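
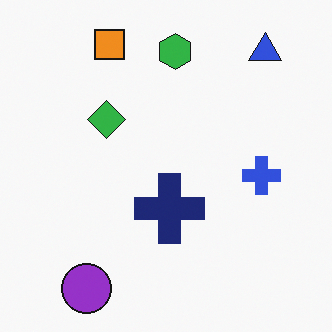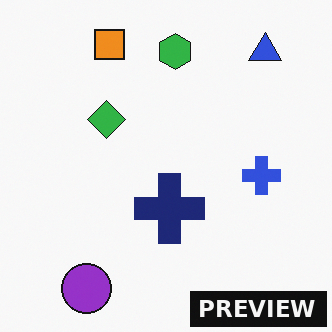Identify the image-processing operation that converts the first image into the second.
The transformation is: watermarked with the text "PREVIEW" in the lower-right corner.

A dark label reading "PREVIEW" appears in the lower-right corner.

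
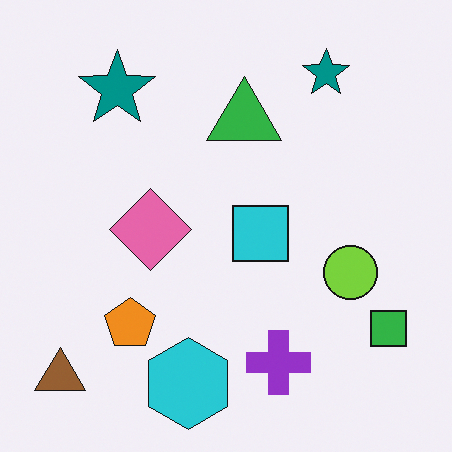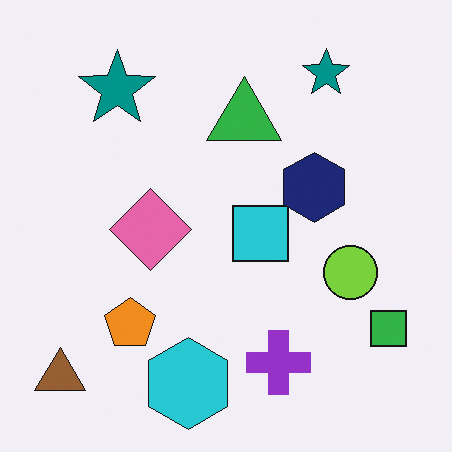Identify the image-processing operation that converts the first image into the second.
It was overlaid with an additional navy hexagon.

A navy hexagon appears in the second image that is absent from the first.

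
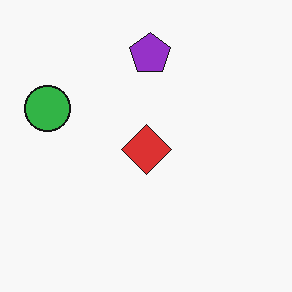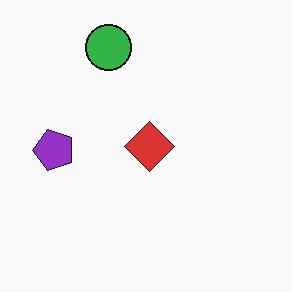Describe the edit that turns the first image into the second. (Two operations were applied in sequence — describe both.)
This is the original image transposed (reflected across the top-left ↔ bottom-right diagonal), then JPEG-compressed with visible artifacts.

Shapes have swapped their row and column positions — what was in the top-right is now in the bottom-left — a diagonal reflection. Blocky 8×8 compression artifacts appear around shape edges and the flat background shows ringing — characteristic JPEG degradation.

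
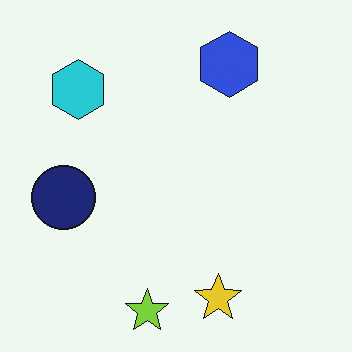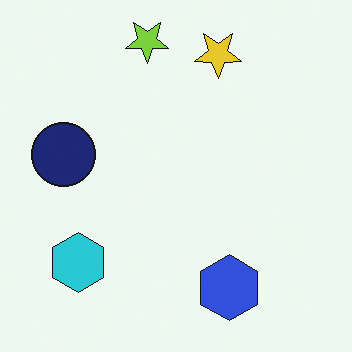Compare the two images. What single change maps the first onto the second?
The image was flipped vertically (top ↔ bottom).

The lime star is in the bottom of the first image and the top of the second — shapes on opposite sides of the horizontal midline have swapped in a mirror flip.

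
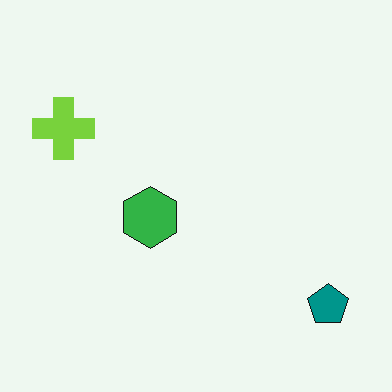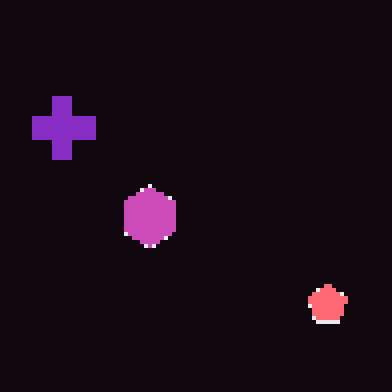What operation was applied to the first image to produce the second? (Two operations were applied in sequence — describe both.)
This is the original image mildly pixelated, then color-inverted (negative).

Shapes are reduced to large square blocks; fine edges and outlines are lost — a downscale-then-upscale (mosaic) effect. The light background has become dark and every shape's color is its complement — a photographic negative.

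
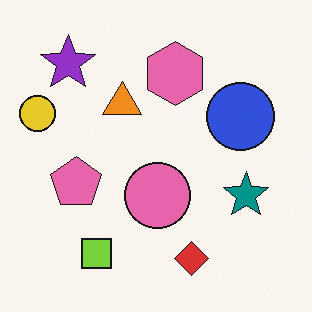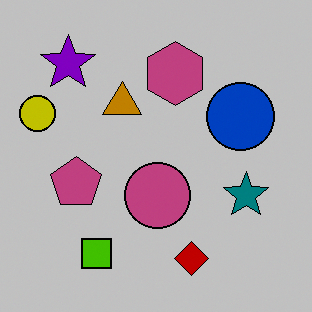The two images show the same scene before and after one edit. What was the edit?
The transformation is: aggressively posterized.

Each flat color has snapped to a coarser quantized level — most visibly, the near-white background has dropped to a flat grey.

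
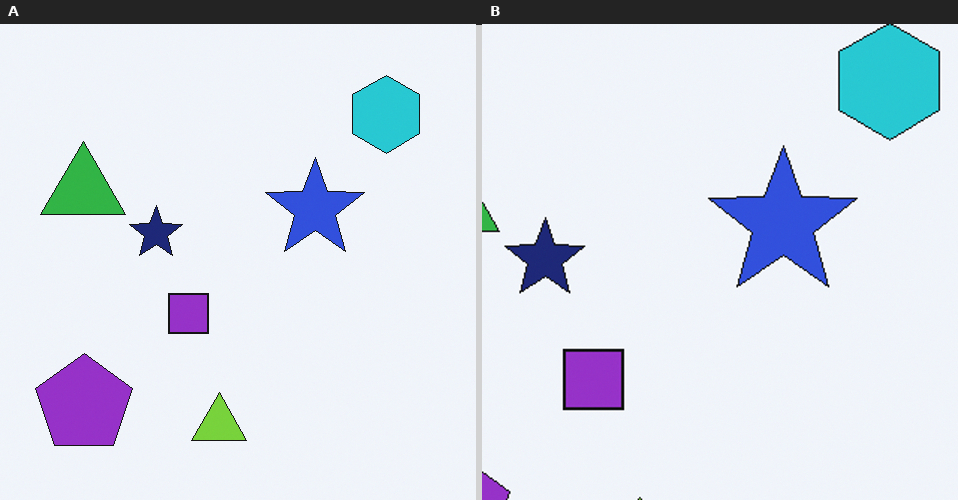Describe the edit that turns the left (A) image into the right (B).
This is the original image cropped slightly and scaled back up.

The visible shapes are larger and the field of view is narrower; shapes near the original edges may be partly or wholly outside the frame — a crop-and-rescale.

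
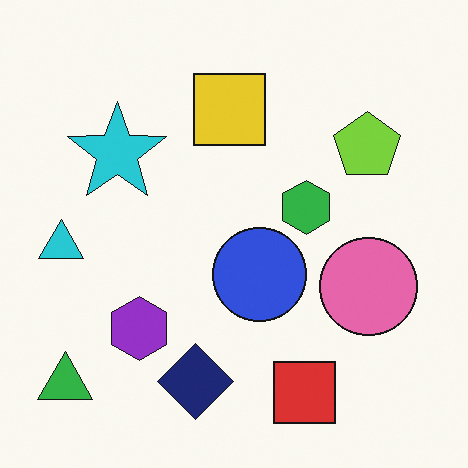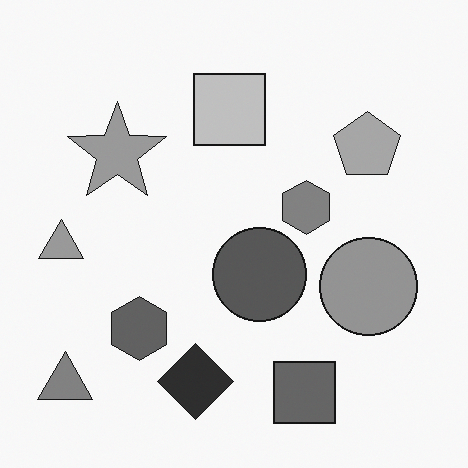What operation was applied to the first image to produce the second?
This is the original image converted to grayscale.

All color is removed — every shape is now a shade of grey.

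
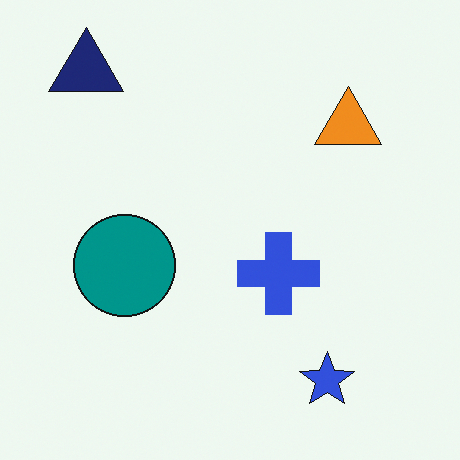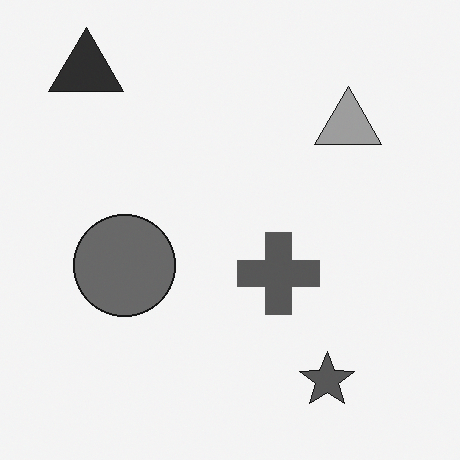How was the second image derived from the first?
The transformation is: converted to grayscale.

All color is removed — every shape is now a shade of grey.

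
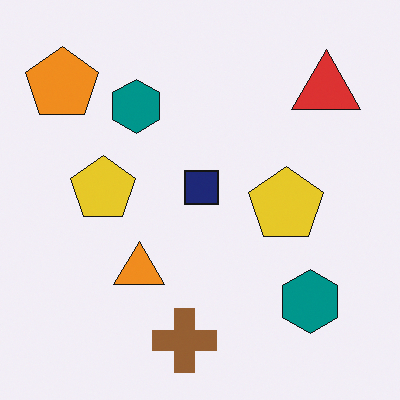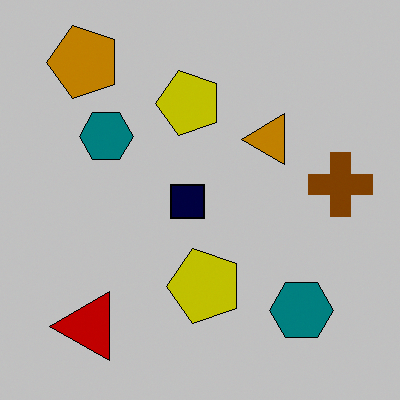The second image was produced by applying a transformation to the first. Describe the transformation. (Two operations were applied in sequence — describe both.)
The image was aggressively posterized, then transposed (reflected across the top-left ↔ bottom-right diagonal).

Each flat color has snapped to a coarser quantized level — most visibly, the near-white background has dropped to a flat grey. Shapes have swapped their row and column positions — what was in the top-right is now in the bottom-left — a diagonal reflection.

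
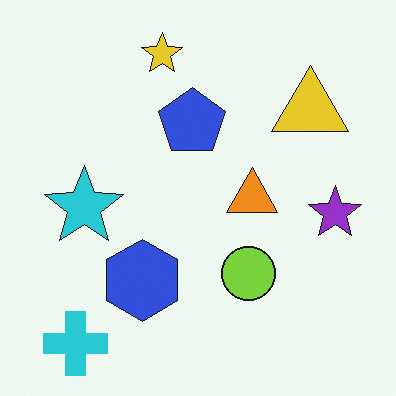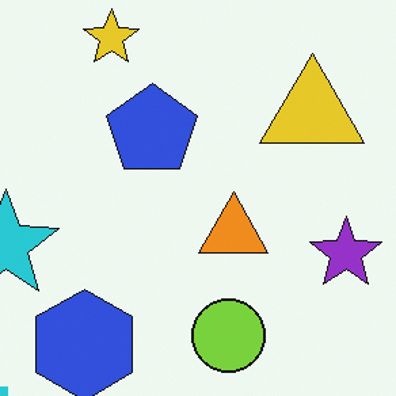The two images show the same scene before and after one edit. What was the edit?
The transformation is: cropped slightly and scaled back up.

The visible shapes are larger and the field of view is narrower; shapes near the original edges may be partly or wholly outside the frame — a crop-and-rescale.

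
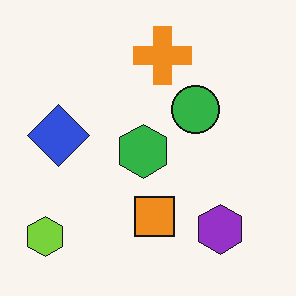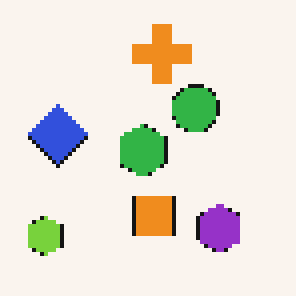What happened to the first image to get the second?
It was mildly pixelated.

Shapes are reduced to large square blocks; fine edges and outlines are lost — a downscale-then-upscale (mosaic) effect.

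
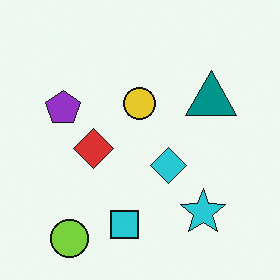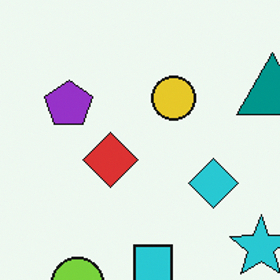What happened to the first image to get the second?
The second image is the first cropped slightly and scaled back up.

The visible shapes are larger and the field of view is narrower; shapes near the original edges may be partly or wholly outside the frame — a crop-and-rescale.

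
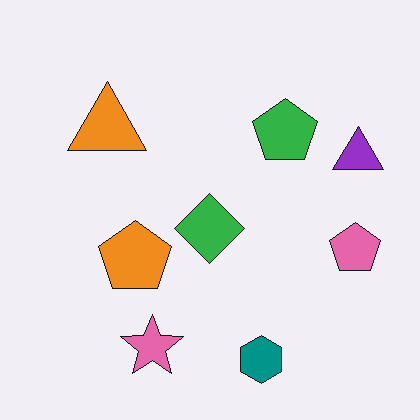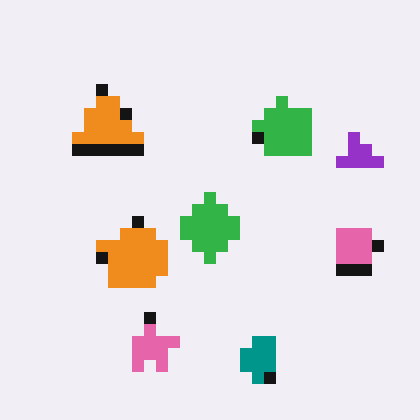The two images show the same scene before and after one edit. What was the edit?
Coarsely pixelated.

Shapes are reduced to large square blocks; fine edges and outlines are lost — a downscale-then-upscale (mosaic) effect.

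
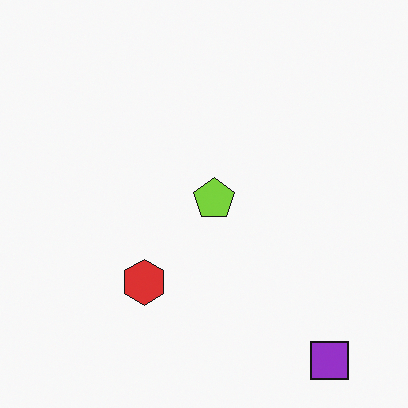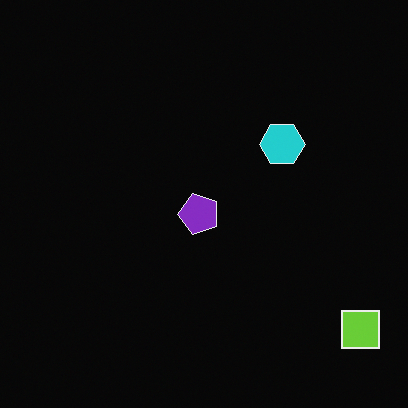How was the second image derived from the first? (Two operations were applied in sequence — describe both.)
Transposed (reflected across the top-left ↔ bottom-right diagonal), then color-inverted (negative).

Shapes have swapped their row and column positions — what was in the top-right is now in the bottom-left — a diagonal reflection. The light background has become dark and every shape's color is its complement — a photographic negative.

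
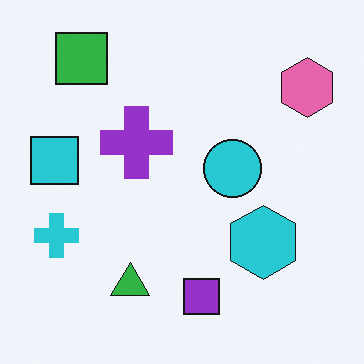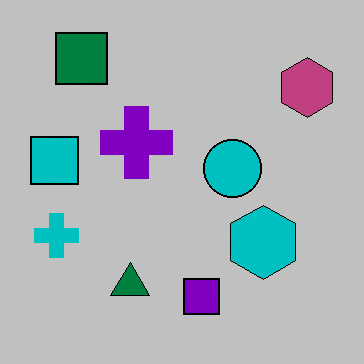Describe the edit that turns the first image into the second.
The transformation is: aggressively posterized.

Each flat color has snapped to a coarser quantized level — most visibly, the near-white background has dropped to a flat grey.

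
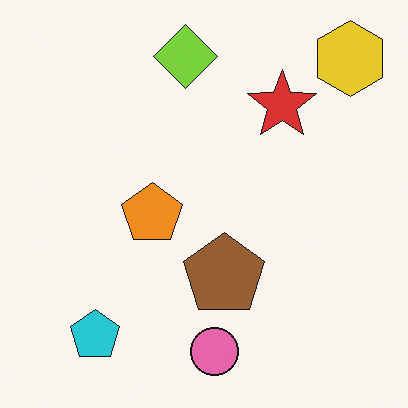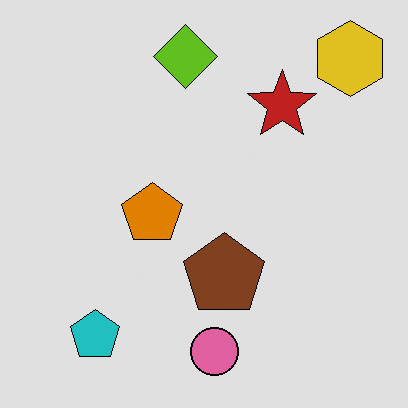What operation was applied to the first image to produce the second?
The transformation is: moderately posterized.

Each flat color has snapped to a coarser quantized level — most visibly, the near-white background has dropped to a flat grey.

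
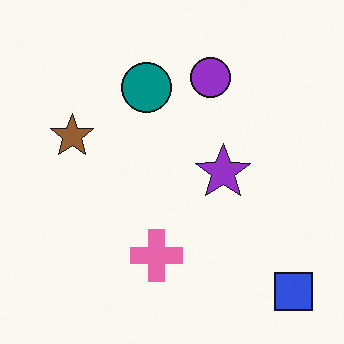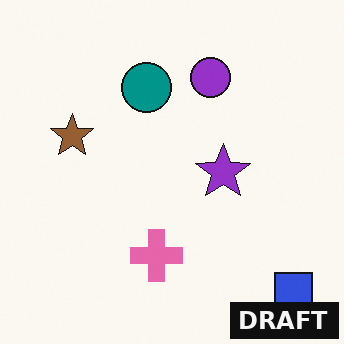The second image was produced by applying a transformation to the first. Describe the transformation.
The second image is the first watermarked with the text "DRAFT" in the lower-right corner.

A dark label reading "DRAFT" appears in the lower-right corner.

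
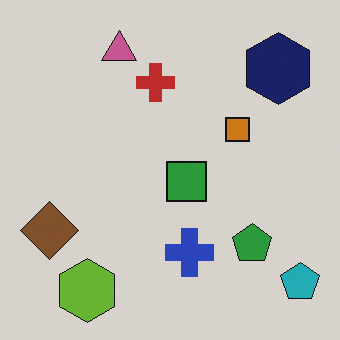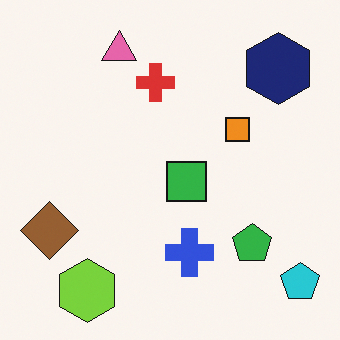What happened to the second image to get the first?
Darkened a little.

Every pixel — background and shapes alike — is uniformly darkened.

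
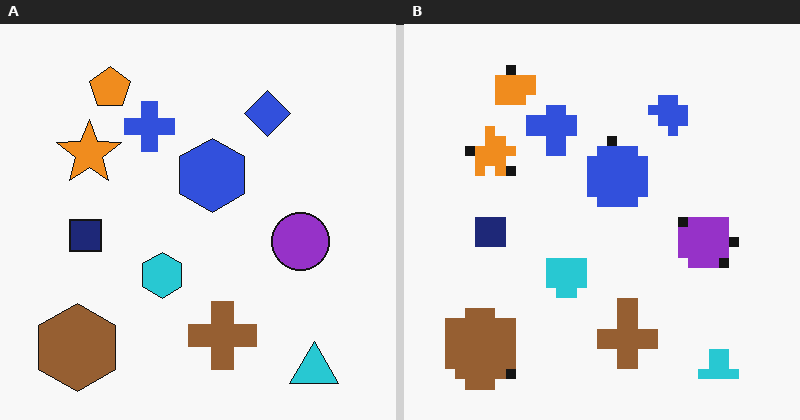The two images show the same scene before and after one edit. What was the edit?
Coarsely pixelated.

Shapes are reduced to large square blocks; fine edges and outlines are lost — a downscale-then-upscale (mosaic) effect.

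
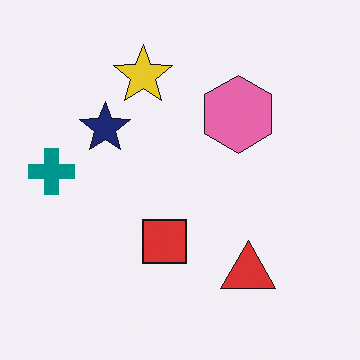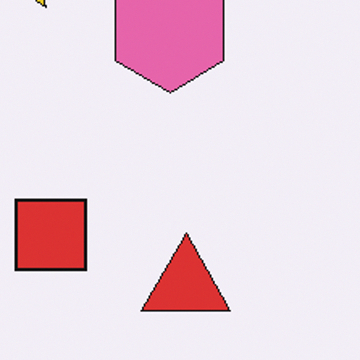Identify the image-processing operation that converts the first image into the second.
This is the original image cropped slightly and scaled back up.

The visible shapes are larger and the field of view is narrower; shapes near the original edges may be partly or wholly outside the frame — a crop-and-rescale.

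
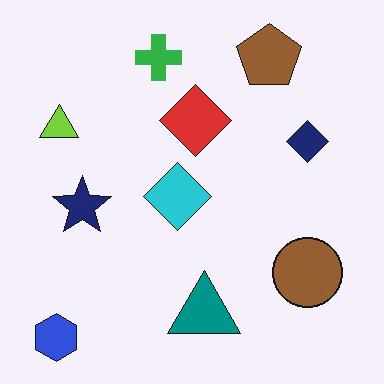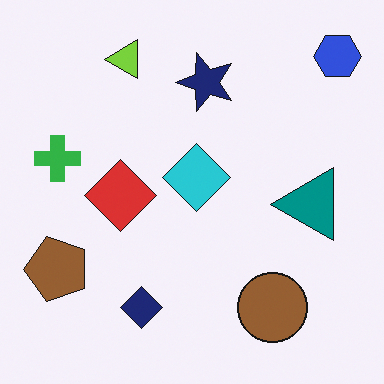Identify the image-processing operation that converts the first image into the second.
Transposed (reflected across the top-left ↔ bottom-right diagonal).

Shapes have swapped their row and column positions — what was in the top-right is now in the bottom-left — a diagonal reflection.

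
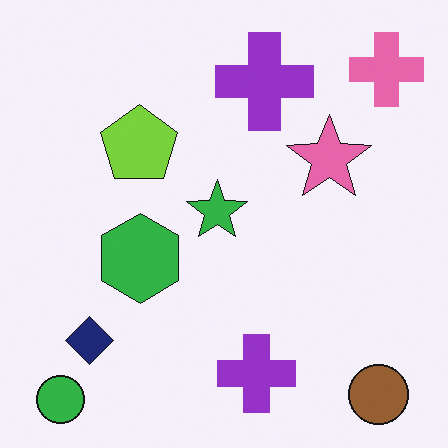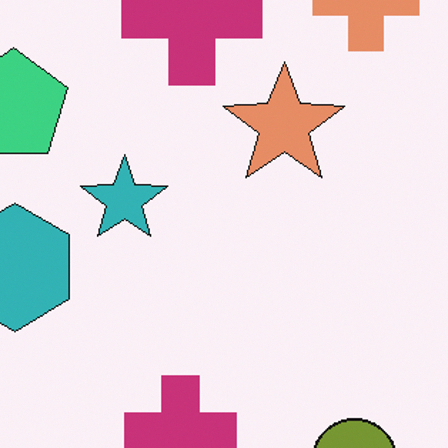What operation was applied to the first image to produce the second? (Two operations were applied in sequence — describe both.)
The second image is the first cropped slightly and scaled back up, then hue-shifted slightly.

The visible shapes are larger and the field of view is narrower; shapes near the original edges may be partly or wholly outside the frame — a crop-and-rescale. Every shape's color has rotated by the same amount around the hue wheel — a uniform hue shift.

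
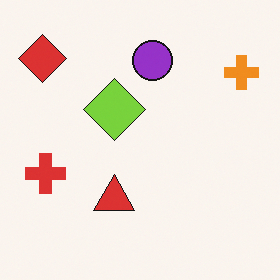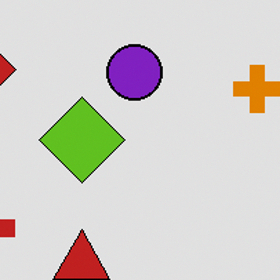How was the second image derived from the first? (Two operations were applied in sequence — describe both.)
It was moderately posterized, then cropped slightly and scaled back up.

Each flat color has snapped to a coarser quantized level — most visibly, the near-white background has dropped to a flat grey. The visible shapes are larger and the field of view is narrower; shapes near the original edges may be partly or wholly outside the frame — a crop-and-rescale.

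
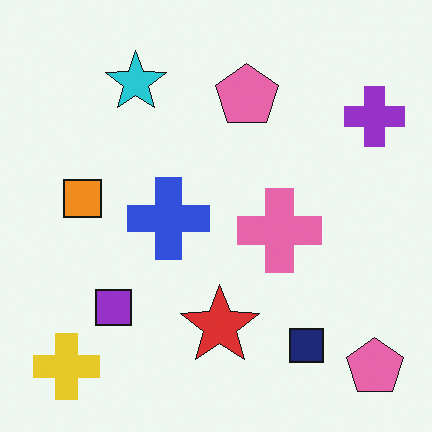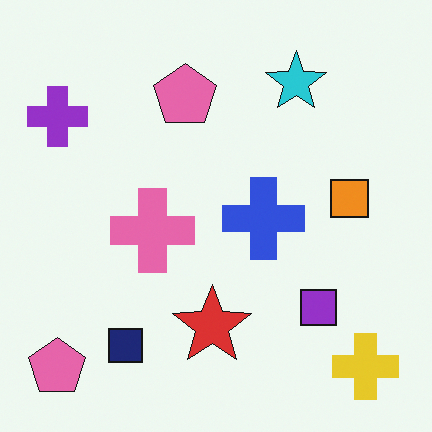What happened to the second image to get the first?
It was flipped horizontally (left ↔ right).

The purple cross is in the top-left of the second image and the top-right of the first — shapes on opposite sides of the vertical midline have swapped in a mirror flip.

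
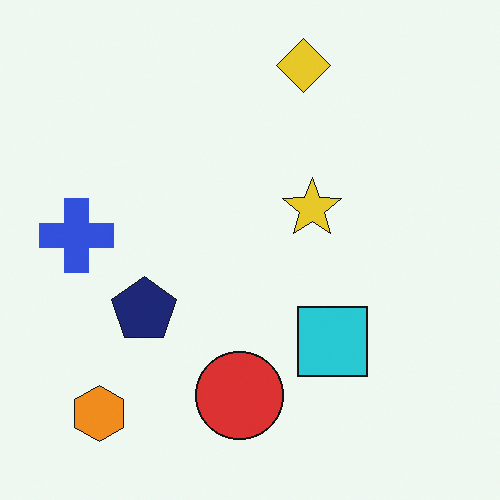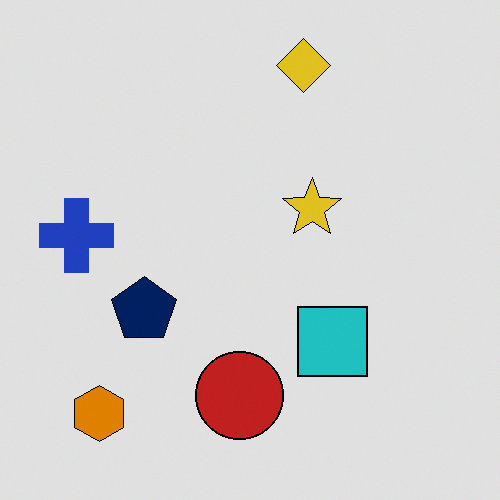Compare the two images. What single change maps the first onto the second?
This is the original image posterized to a reduced palette.

Each flat color has snapped to a coarser quantized level — most visibly, the near-white background has dropped to a flat grey.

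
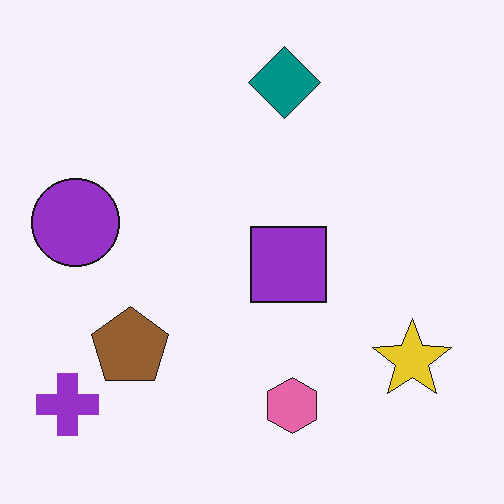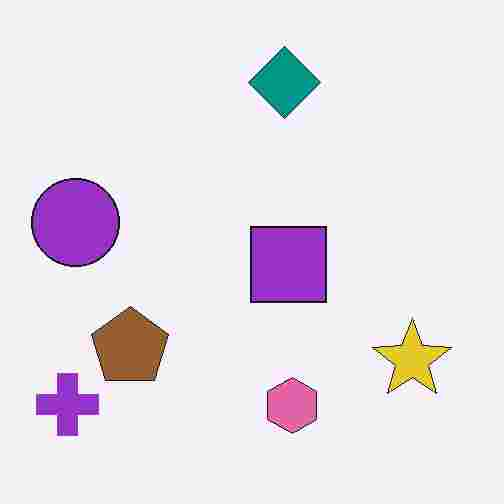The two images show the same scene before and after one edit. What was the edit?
It was degraded with heavy JPEG compression.

Blocky 8×8 compression artifacts appear around shape edges and the flat background shows ringing — characteristic JPEG degradation.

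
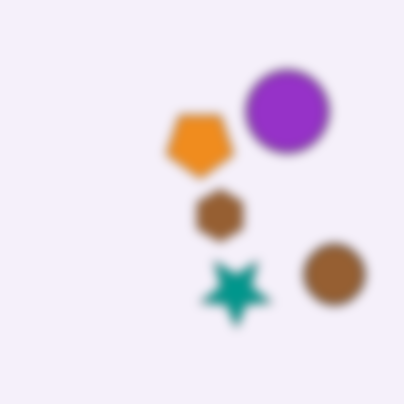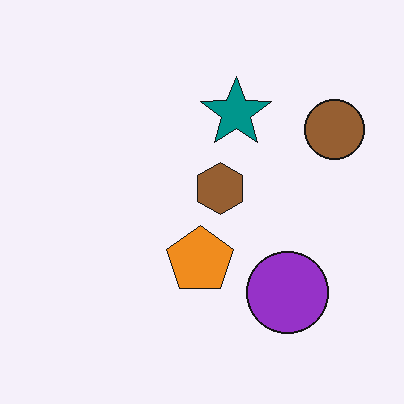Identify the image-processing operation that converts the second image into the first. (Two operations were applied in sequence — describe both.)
The first image is the second flipped vertically (top ↔ bottom), then strongly gaussian-blurred.

The purple circle is in the bottom-right of the second image and the top-right of the first — shapes on opposite sides of the horizontal midline have swapped in a mirror flip. Shape edges and outlines are uniformly softened across the whole image.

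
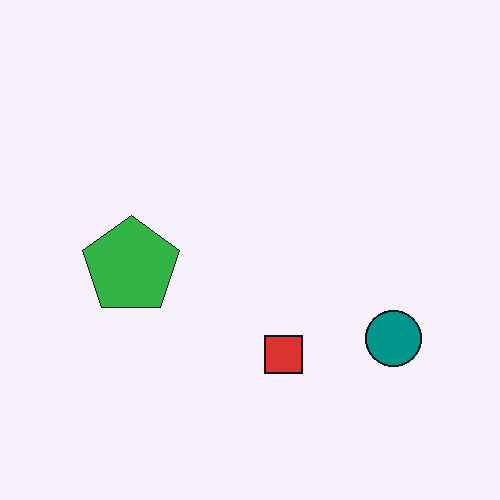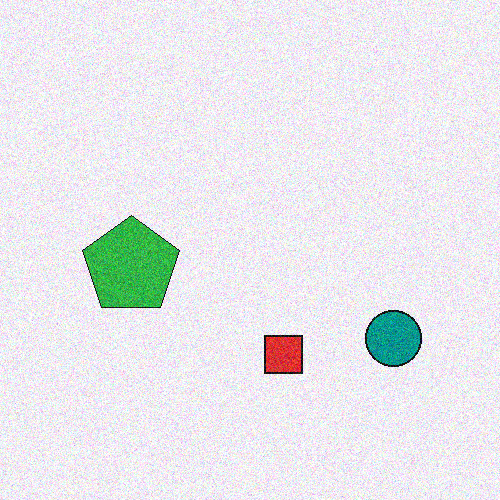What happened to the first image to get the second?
It was degraded with visible gaussian noise.

Random speckle covers the whole image, including the flat background.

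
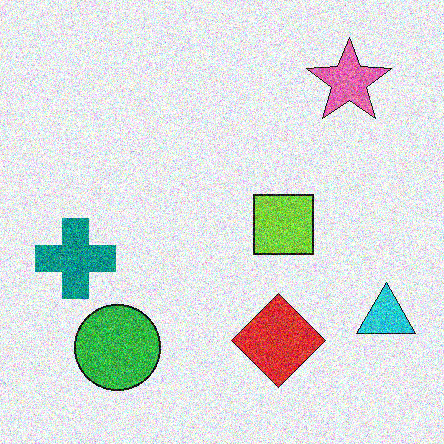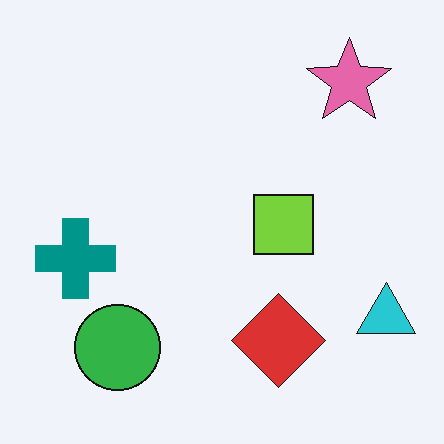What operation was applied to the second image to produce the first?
The image was degraded with heavy additive noise.

Random speckle covers the whole image, including the flat background.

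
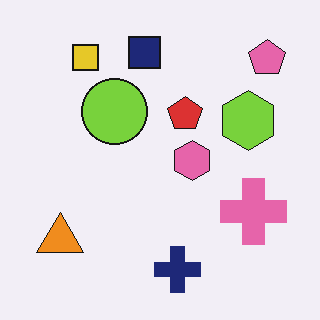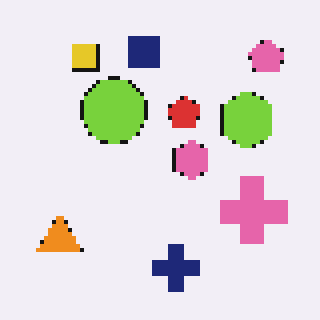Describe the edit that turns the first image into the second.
It was lightly pixelated (a mild mosaic effect).

Shapes are reduced to large square blocks; fine edges and outlines are lost — a downscale-then-upscale (mosaic) effect.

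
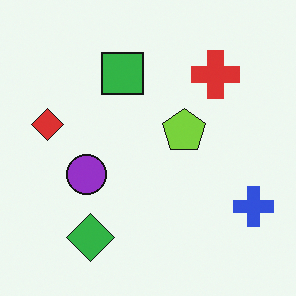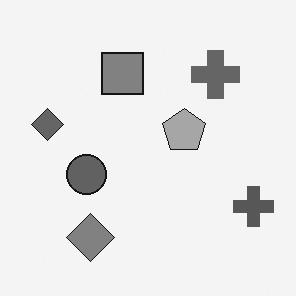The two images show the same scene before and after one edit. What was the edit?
The transformation is: converted to grayscale.

All color is removed — every shape is now a shade of grey.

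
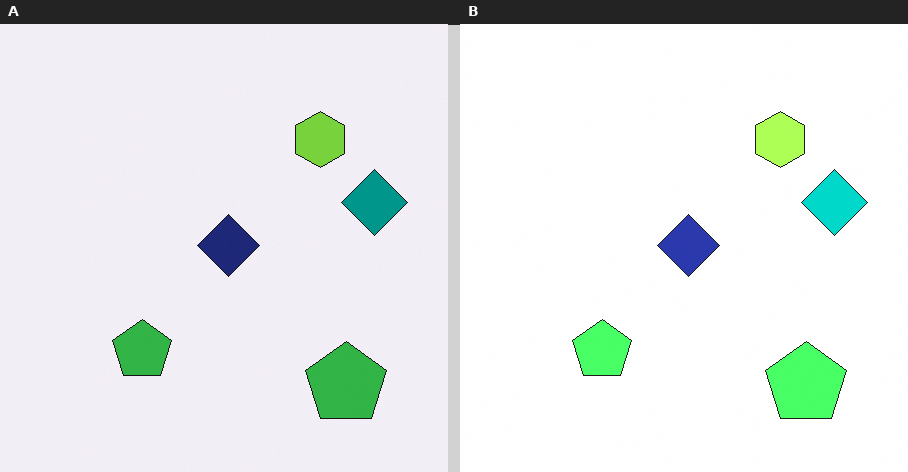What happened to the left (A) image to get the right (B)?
This is the original image substantially brightened.

Every pixel — background and shapes alike — is uniformly brightened.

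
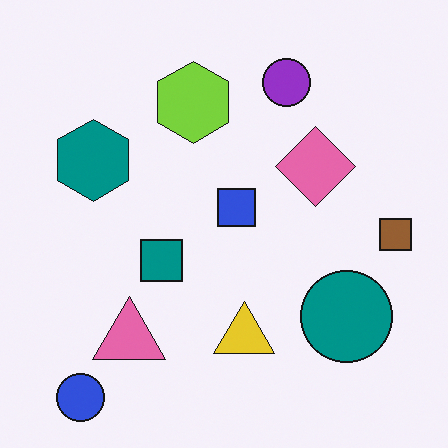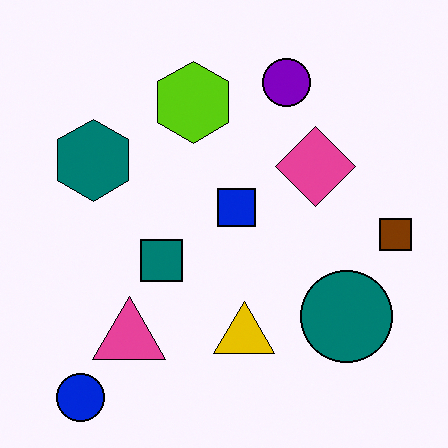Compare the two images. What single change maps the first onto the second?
It was given slightly increased contrast.

Tones are pushed away from mid-grey across the whole image — a global contrast change.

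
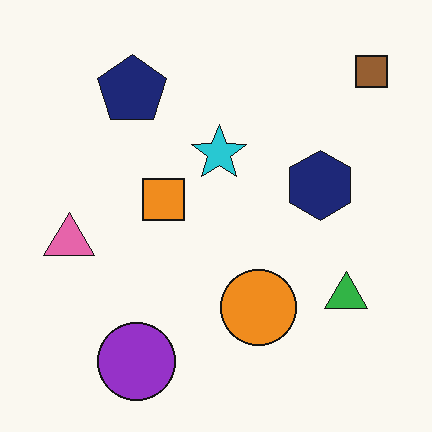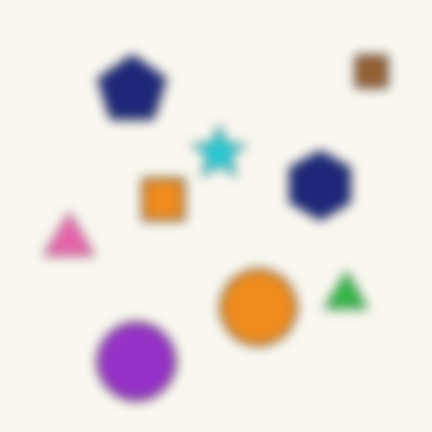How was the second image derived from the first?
This is the original image heavily blurred.

Shape edges and outlines are uniformly softened across the whole image.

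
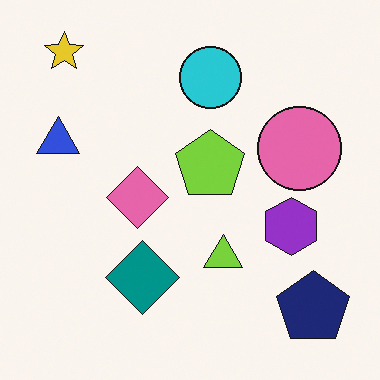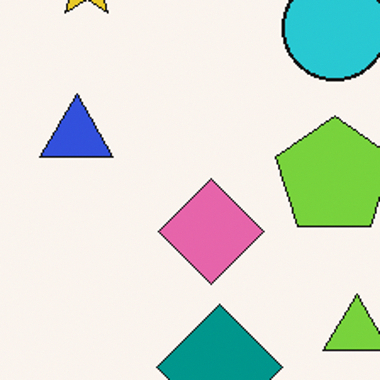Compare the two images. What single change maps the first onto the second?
It was cropped tightly and scaled back up.

The visible shapes are larger and the field of view is narrower; shapes near the original edges may be partly or wholly outside the frame — a crop-and-rescale.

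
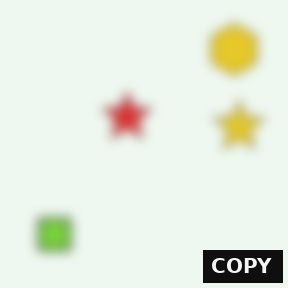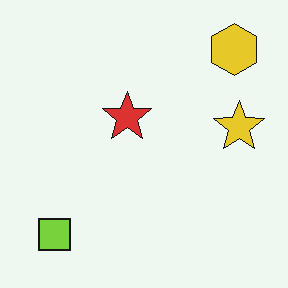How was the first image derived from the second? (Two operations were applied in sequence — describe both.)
The image was heavily blurred, then watermarked with the text "COPY" in the lower-right corner.

Shape edges and outlines are uniformly softened across the whole image. A dark label reading "COPY" appears in the lower-right corner.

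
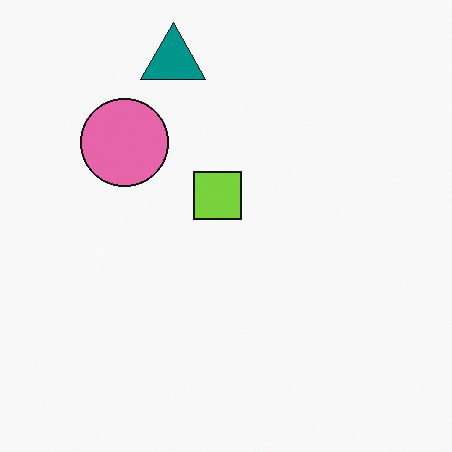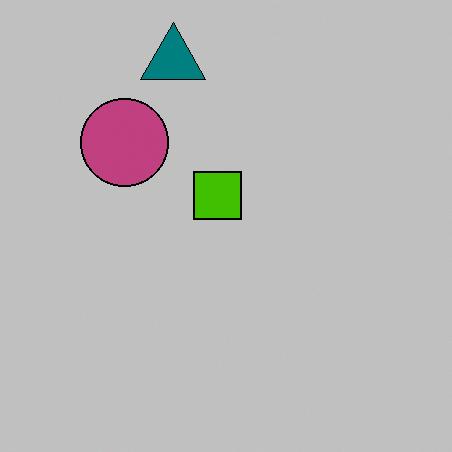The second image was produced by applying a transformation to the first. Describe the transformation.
This is the original image heavily posterized to just a handful of flat colors.

Each flat color has snapped to a coarser quantized level — most visibly, the near-white background has dropped to a flat grey.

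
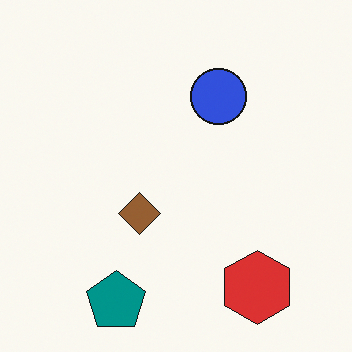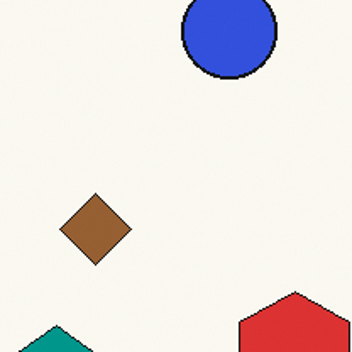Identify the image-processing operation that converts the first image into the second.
The transformation is: cropped to a noticeably smaller region and rescaled.

The visible shapes are larger and the field of view is narrower; shapes near the original edges may be partly or wholly outside the frame — a crop-and-rescale.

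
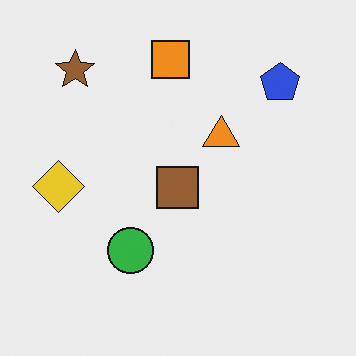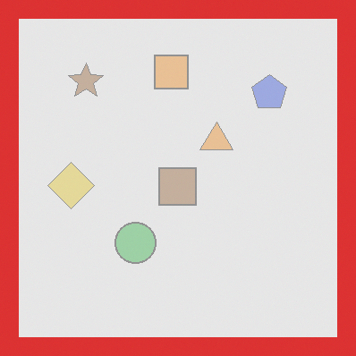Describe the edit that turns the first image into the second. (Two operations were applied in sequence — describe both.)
This is the original image given much lower contrast, then framed with a red border.

Tones are pushed toward mid-grey across the whole image — a global contrast change. A solid red frame runs around the edge of the second image, with the content slightly shrunk inside it.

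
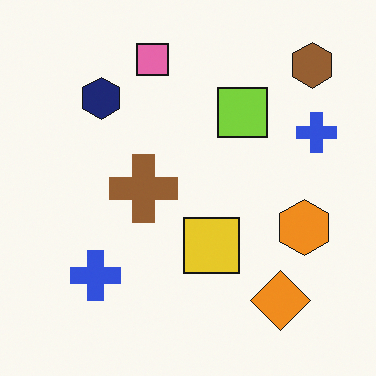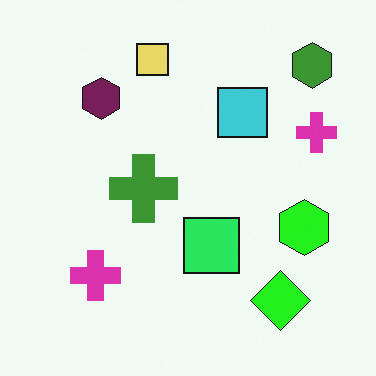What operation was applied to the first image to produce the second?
This is the original image hue-shifted by a moderate amount.

Every shape's color has rotated by the same amount around the hue wheel — a uniform hue shift.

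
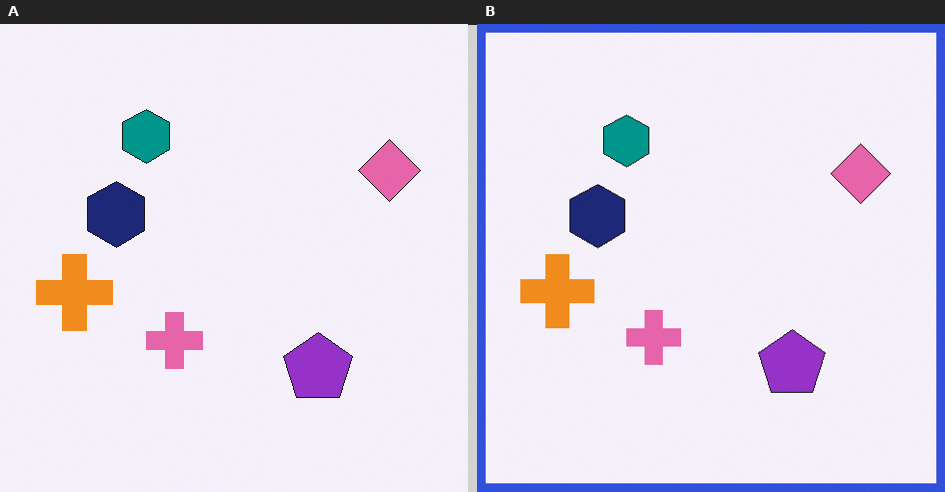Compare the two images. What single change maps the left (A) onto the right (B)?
It was framed with a blue border.

A solid blue frame runs around the edge of the right (B) image, with the content slightly shrunk inside it.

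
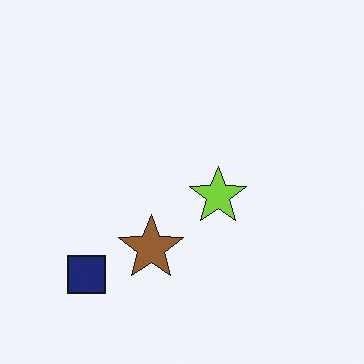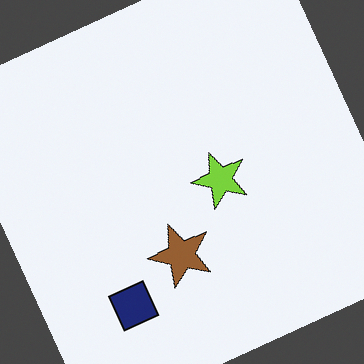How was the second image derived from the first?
It was rotated counter-clockwise by a moderate amount.

Every shape is tilted by the same angle and the image corners show triangular fill wedges — a whole-image rotation by a non-right angle.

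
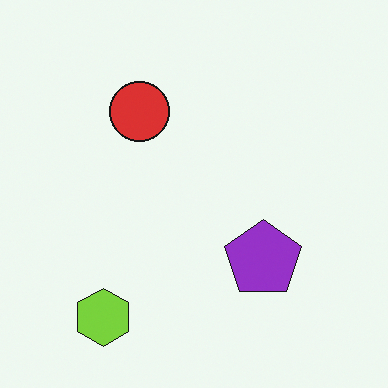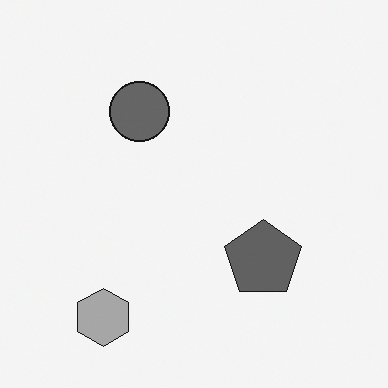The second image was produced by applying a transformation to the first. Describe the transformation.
This is the original image converted to grayscale.

All color is removed — every shape is now a shade of grey.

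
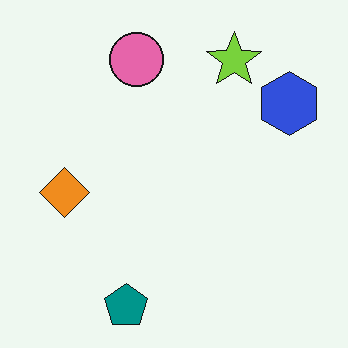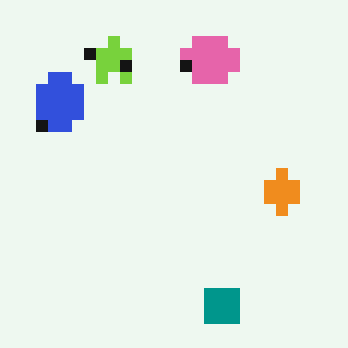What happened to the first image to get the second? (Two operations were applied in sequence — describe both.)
The image was flipped horizontally (left ↔ right), then heavily pixelated into large blocks.

The blue hexagon is in the top-right of the first image and the top-left of the second — shapes on opposite sides of the vertical midline have swapped in a mirror flip. Shapes are reduced to large square blocks; fine edges and outlines are lost — a downscale-then-upscale (mosaic) effect.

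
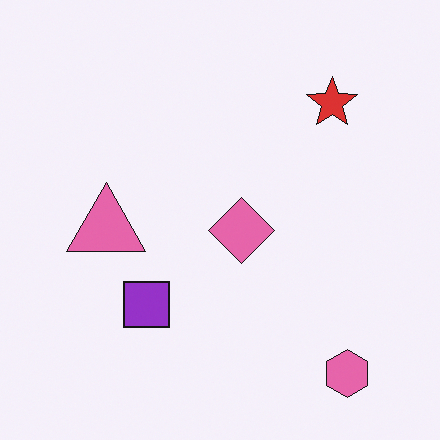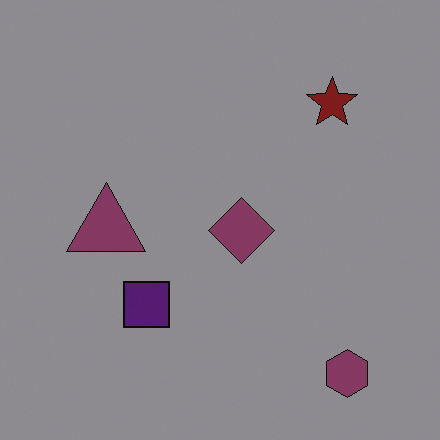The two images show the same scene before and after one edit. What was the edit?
This is the original image darkened a lot.

Every pixel — background and shapes alike — is uniformly darkened.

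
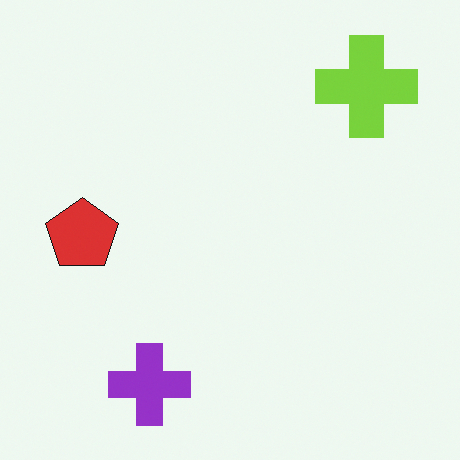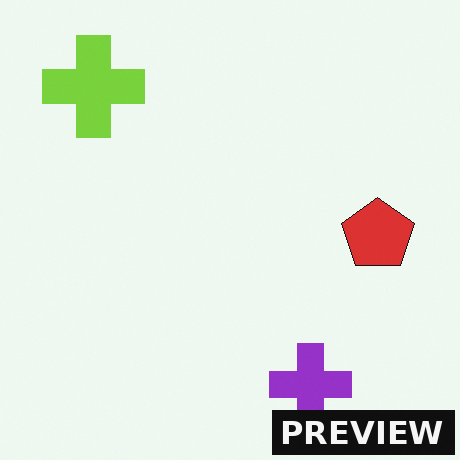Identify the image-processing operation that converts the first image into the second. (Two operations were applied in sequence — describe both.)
This is the original image flipped horizontally (left ↔ right), then watermarked with the text "PREVIEW" in the lower-right corner.

The red pentagon is in the left of the first image and the right of the second — shapes on opposite sides of the vertical midline have swapped in a mirror flip. A dark label reading "PREVIEW" appears in the lower-right corner.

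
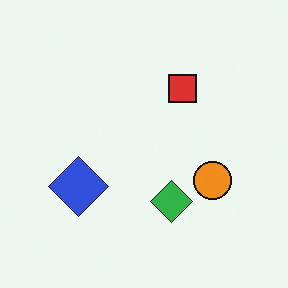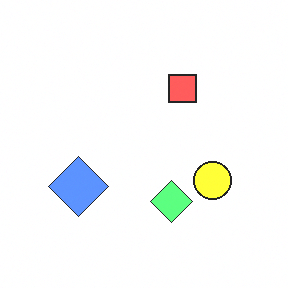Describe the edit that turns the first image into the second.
The second image is the first substantially brightened.

Every pixel — background and shapes alike — is uniformly brightened.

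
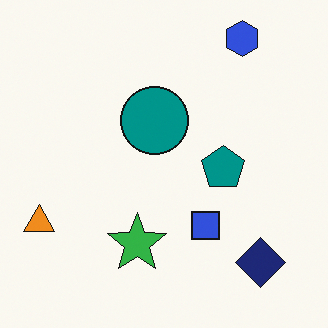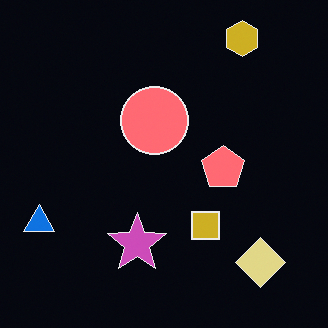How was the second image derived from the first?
The image was color-inverted (negative).

The light background has become dark and every shape's color is its complement — a photographic negative.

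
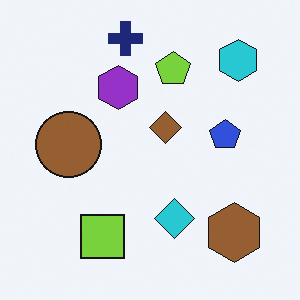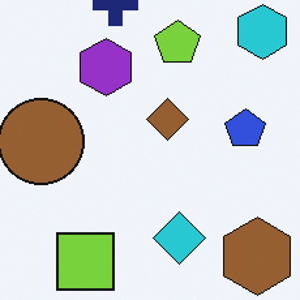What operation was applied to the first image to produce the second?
It was cropped slightly and scaled back up.

The visible shapes are larger and the field of view is narrower; shapes near the original edges may be partly or wholly outside the frame — a crop-and-rescale.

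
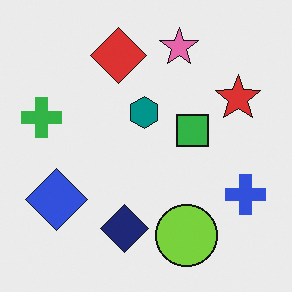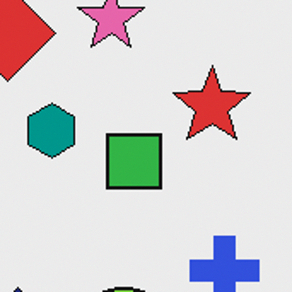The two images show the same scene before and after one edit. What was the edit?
The second image is the first cropped tightly and scaled back up.

The visible shapes are larger and the field of view is narrower; shapes near the original edges may be partly or wholly outside the frame — a crop-and-rescale.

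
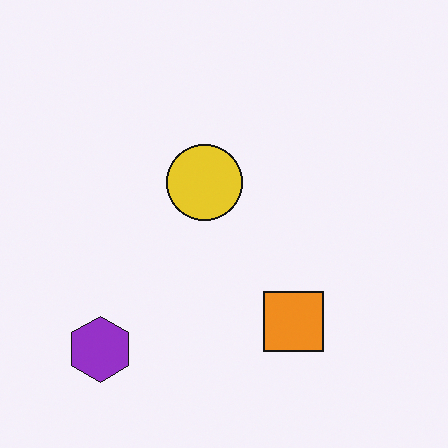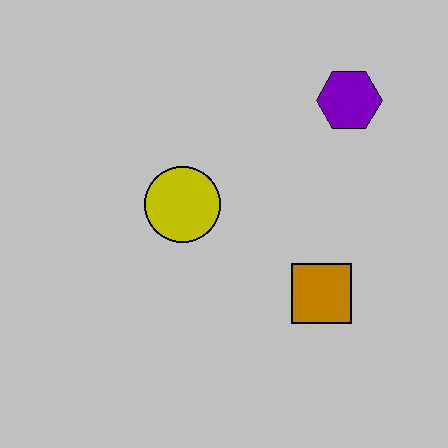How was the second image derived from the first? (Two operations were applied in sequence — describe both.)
Transposed (reflected across the top-left ↔ bottom-right diagonal), then heavily posterized to just a handful of flat colors.

Shapes have swapped their row and column positions — what was in the top-right is now in the bottom-left — a diagonal reflection. Each flat color has snapped to a coarser quantized level — most visibly, the near-white background has dropped to a flat grey.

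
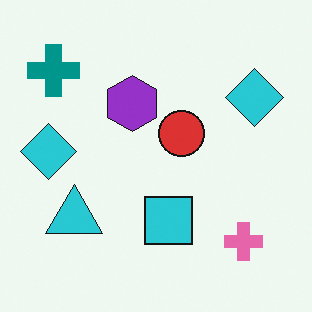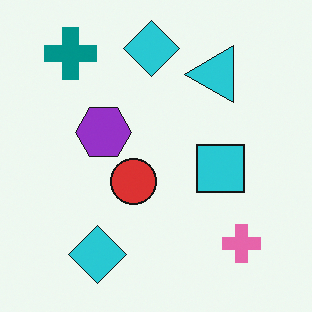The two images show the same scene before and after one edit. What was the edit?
The transformation is: transposed (reflected across the top-left ↔ bottom-right diagonal).

Shapes have swapped their row and column positions — what was in the top-right is now in the bottom-left — a diagonal reflection.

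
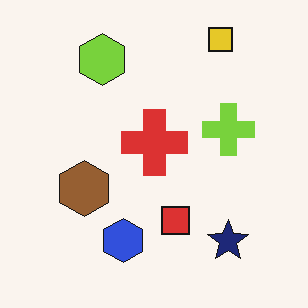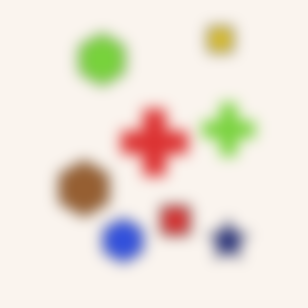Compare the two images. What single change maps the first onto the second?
The image was heavily blurred.

Shape edges and outlines are uniformly softened across the whole image.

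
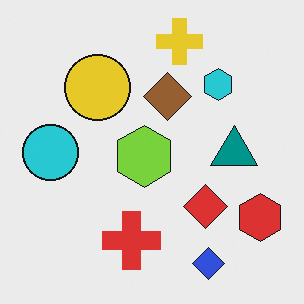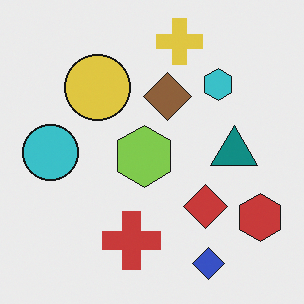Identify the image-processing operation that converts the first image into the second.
It was slightly desaturated.

All colors are more muted and greyish — a global saturation change.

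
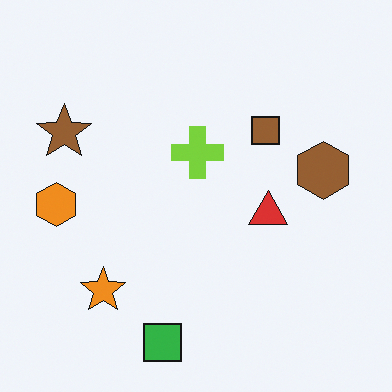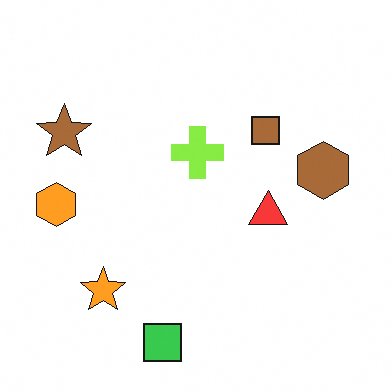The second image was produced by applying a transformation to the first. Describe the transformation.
The transformation is: brightened a little.

Every pixel — background and shapes alike — is uniformly brightened.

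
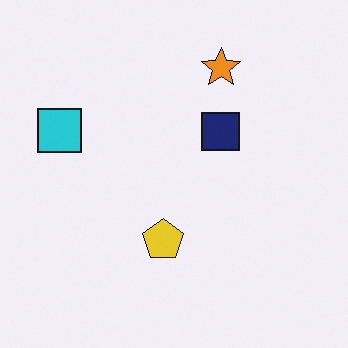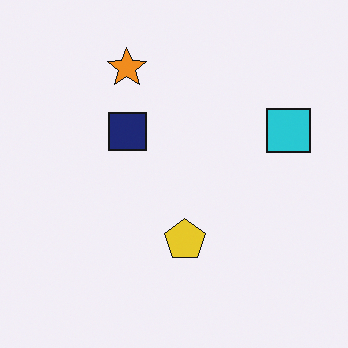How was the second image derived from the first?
The transformation is: flipped horizontally (left ↔ right).

The cyan square is in the left of the first image and the right of the second — shapes on opposite sides of the vertical midline have swapped in a mirror flip.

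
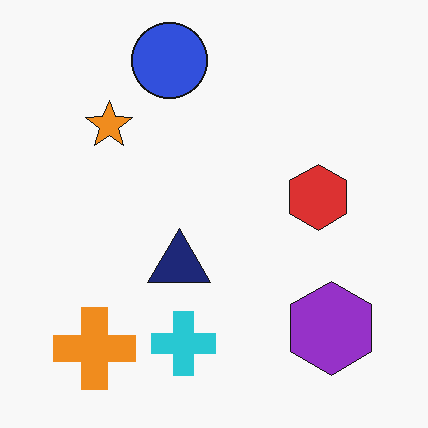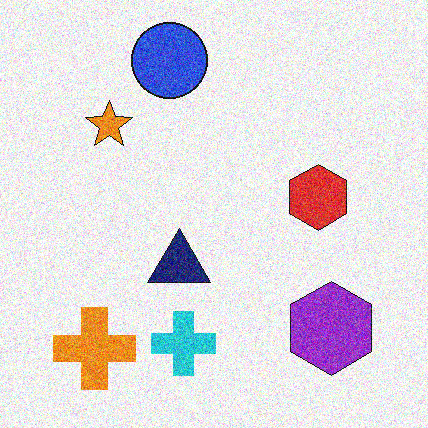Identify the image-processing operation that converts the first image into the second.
The image was degraded with strong gaussian noise.

Random speckle covers the whole image, including the flat background.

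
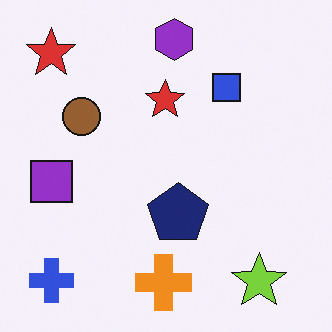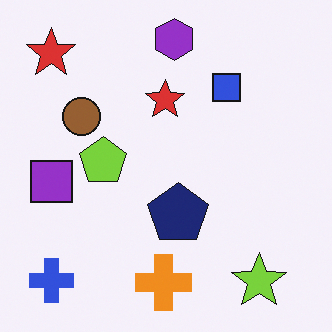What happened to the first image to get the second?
Overlaid with an additional lime pentagon.

A lime pentagon appears in the second image that is absent from the first.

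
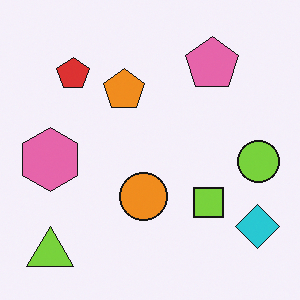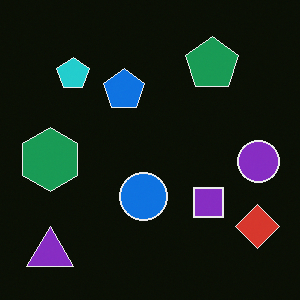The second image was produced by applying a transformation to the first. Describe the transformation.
It was color-inverted (negative).

The light background has become dark and every shape's color is its complement — a photographic negative.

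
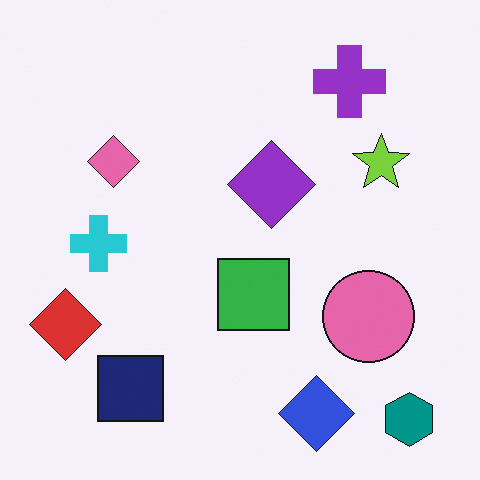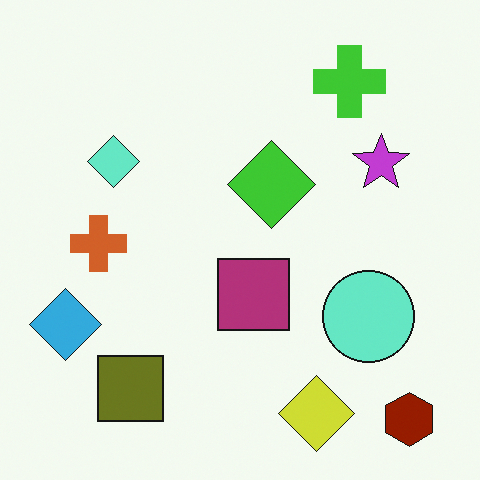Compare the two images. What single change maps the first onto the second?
The second image is the first hue-shifted through roughly half the color wheel.

Every shape's color has rotated by the same amount around the hue wheel — a uniform hue shift.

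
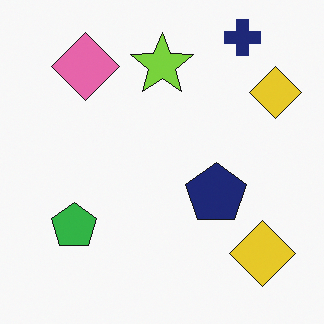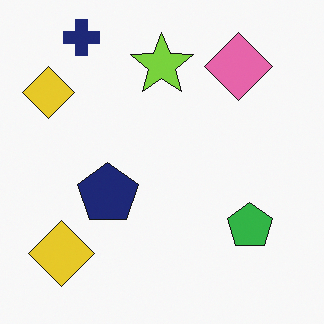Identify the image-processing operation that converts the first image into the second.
This is the original image flipped horizontally (left ↔ right).

The green pentagon is in the bottom-left of the first image and the bottom-right of the second — shapes on opposite sides of the vertical midline have swapped in a mirror flip.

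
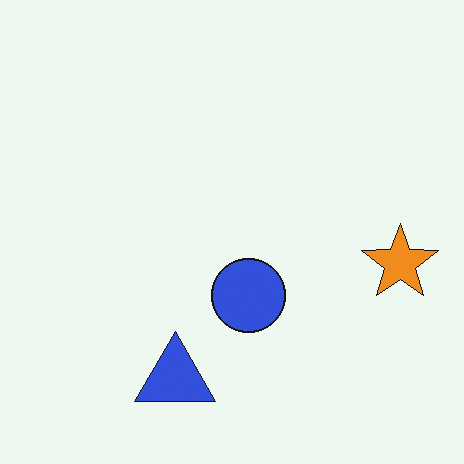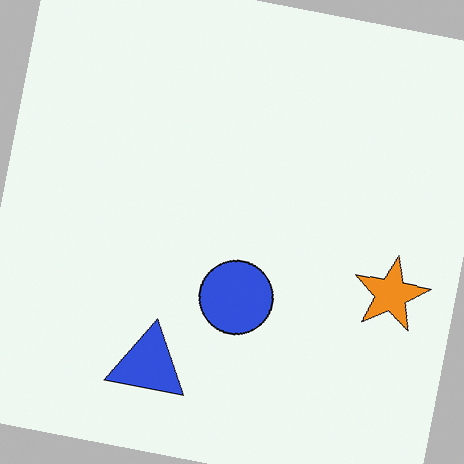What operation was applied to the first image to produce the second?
The image was rotated clockwise by a few degrees.

Every shape is tilted by the same angle and the image corners show triangular fill wedges — a whole-image rotation by a non-right angle.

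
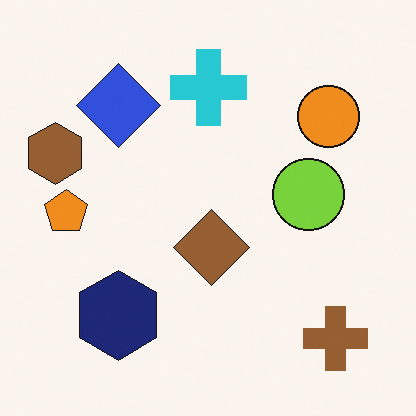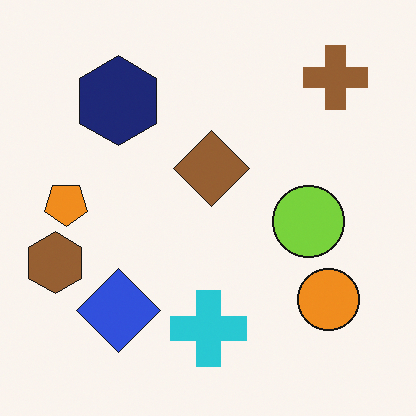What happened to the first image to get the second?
The image was flipped vertically (top ↔ bottom).

The brown cross is in the bottom-right of the first image and the top-right of the second — shapes on opposite sides of the horizontal midline have swapped in a mirror flip.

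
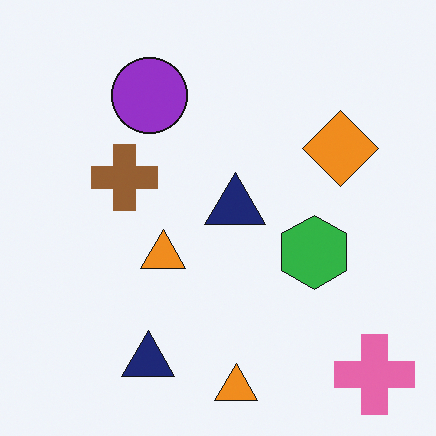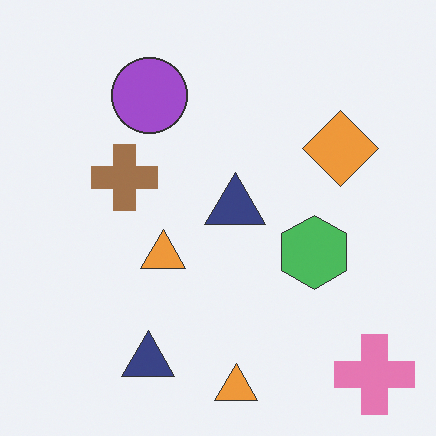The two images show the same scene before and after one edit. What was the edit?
The second image is the first given slightly reduced contrast.

Tones are pushed toward mid-grey across the whole image — a global contrast change.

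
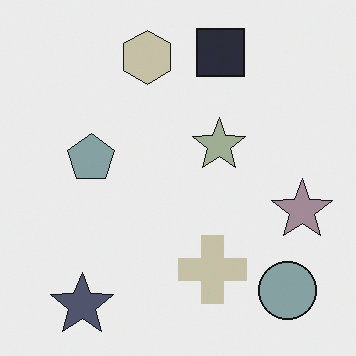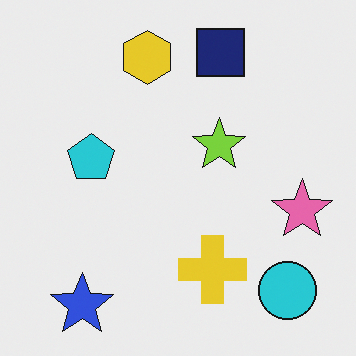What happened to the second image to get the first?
The transformation is: heavily desaturated.

All colors are more muted and greyish — a global saturation change.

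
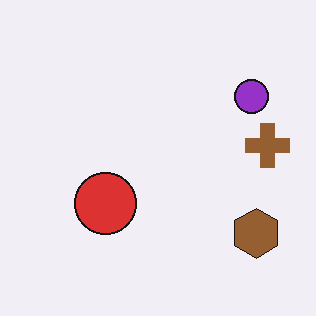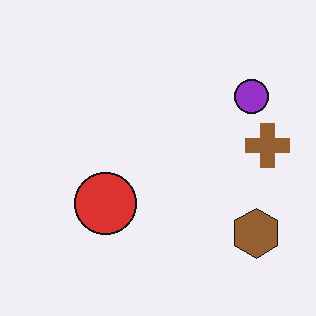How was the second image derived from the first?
The image was JPEG-compressed with visible artifacts.

Blocky 8×8 compression artifacts appear around shape edges and the flat background shows ringing — characteristic JPEG degradation.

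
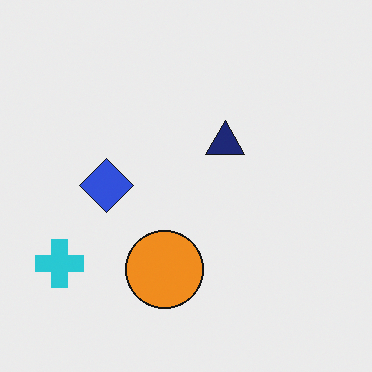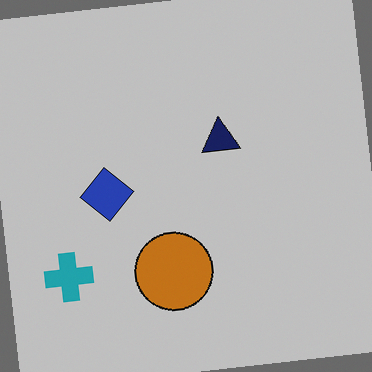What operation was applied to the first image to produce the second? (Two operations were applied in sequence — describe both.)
The second image is the first rotated counter-clockwise by a small amount, then darkened a little.

Every shape is tilted by the same angle and the image corners show triangular fill wedges — a whole-image rotation by a non-right angle. Every pixel — background and shapes alike — is uniformly darkened.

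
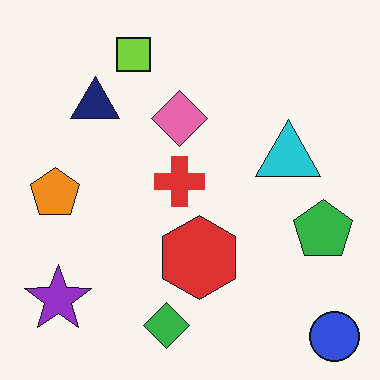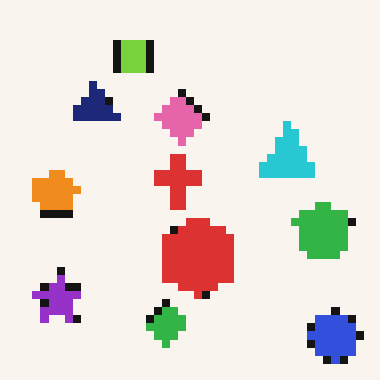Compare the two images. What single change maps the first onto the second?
Moderately pixelated.

Shapes are reduced to large square blocks; fine edges and outlines are lost — a downscale-then-upscale (mosaic) effect.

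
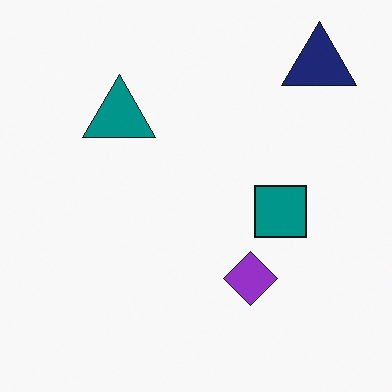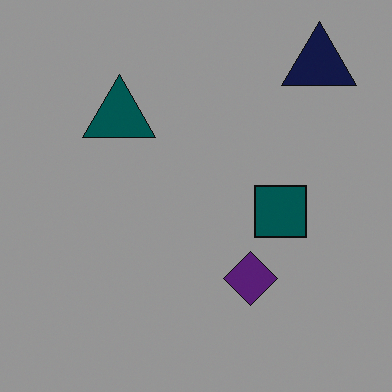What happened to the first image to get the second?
This is the original image darkened a lot.

Every pixel — background and shapes alike — is uniformly darkened.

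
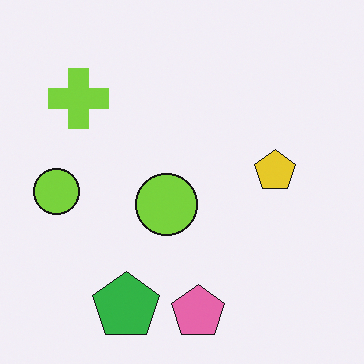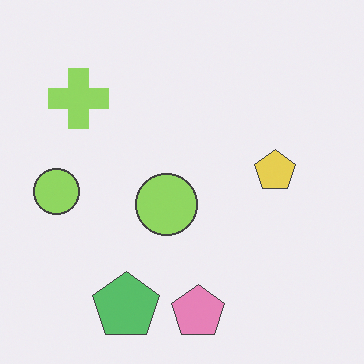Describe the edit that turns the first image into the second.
Given slightly reduced contrast.

Tones are pushed toward mid-grey across the whole image — a global contrast change.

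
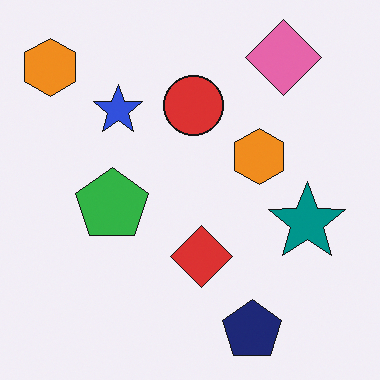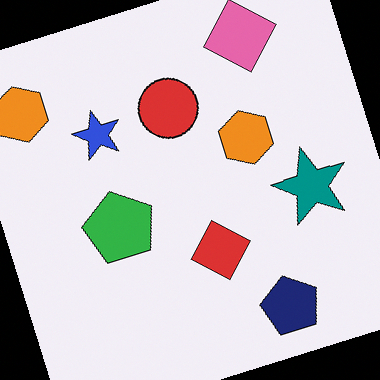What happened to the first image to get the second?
Rotated counter-clockwise by a moderate amount.

Every shape is tilted by the same angle and the image corners show triangular fill wedges — a whole-image rotation by a non-right angle.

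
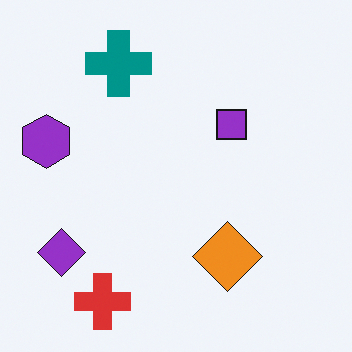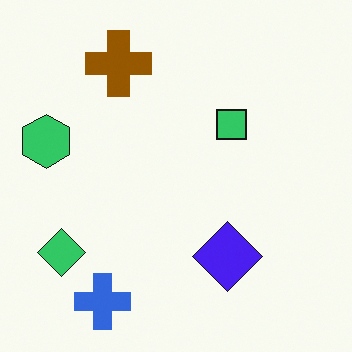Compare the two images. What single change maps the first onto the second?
The transformation is: hue-shifted through roughly half the color wheel.

Every shape's color has rotated by the same amount around the hue wheel — a uniform hue shift.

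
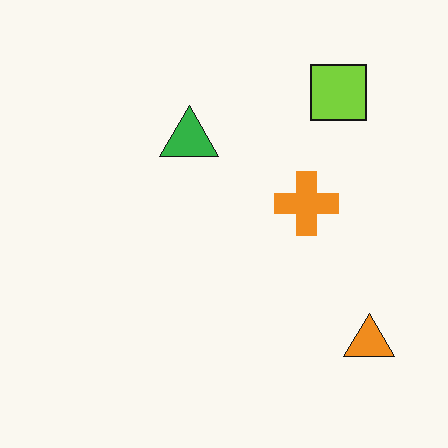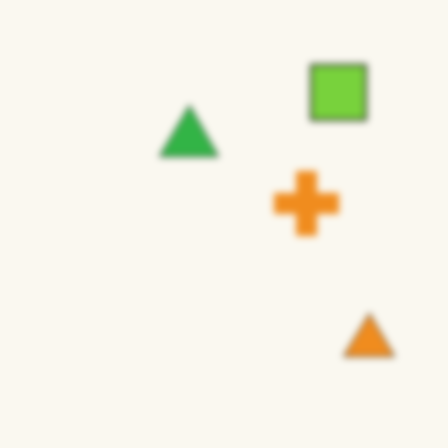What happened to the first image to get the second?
The second image is the first noticeably gaussian-blurred.

Shape edges and outlines are uniformly softened across the whole image.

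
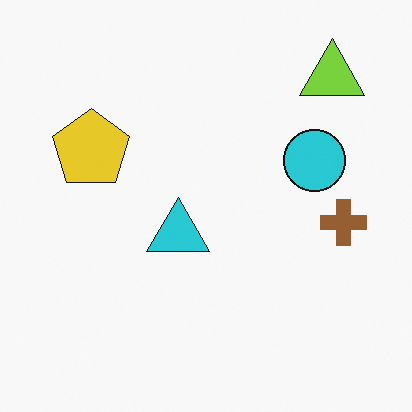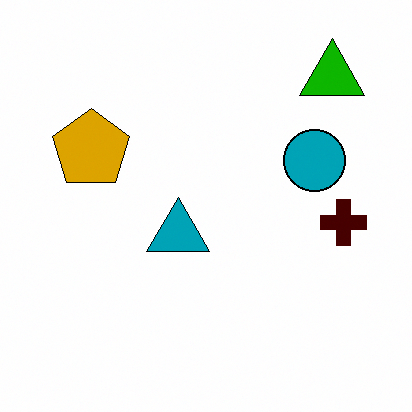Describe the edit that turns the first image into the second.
This is the original image boosted in contrast.

Tones are pushed away from mid-grey across the whole image — a global contrast change.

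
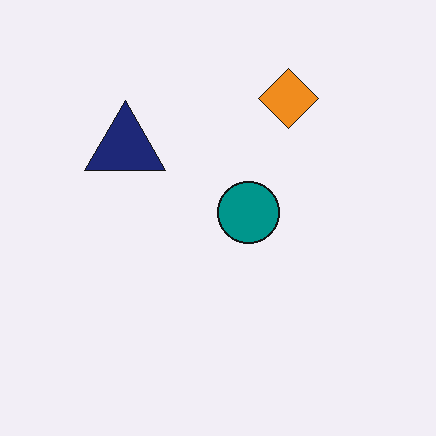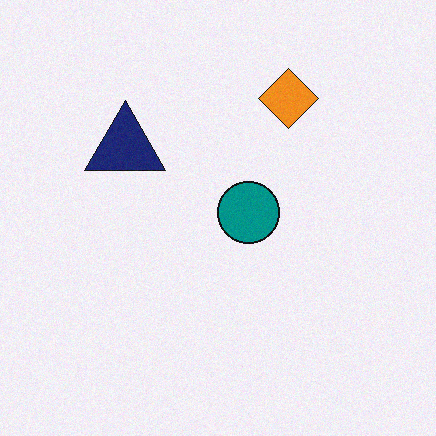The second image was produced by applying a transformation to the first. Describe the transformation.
It was degraded with a light layer of grain.

Random speckle covers the whole image, including the flat background.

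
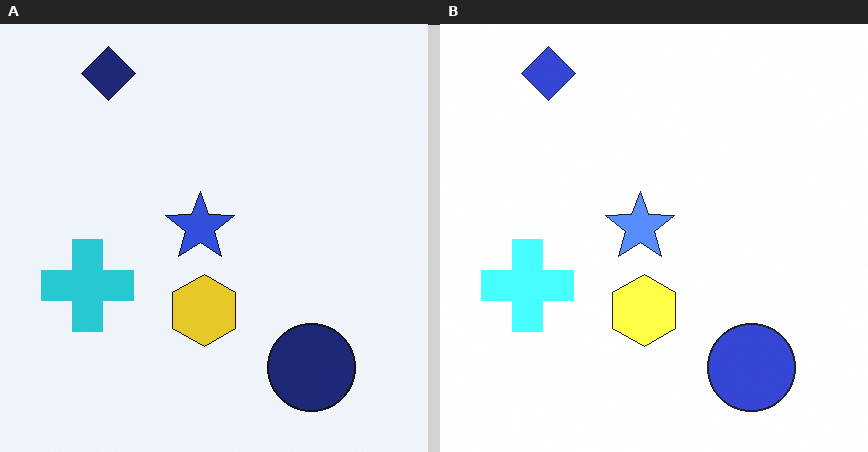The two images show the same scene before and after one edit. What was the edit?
It was substantially brightened.

Every pixel — background and shapes alike — is uniformly brightened.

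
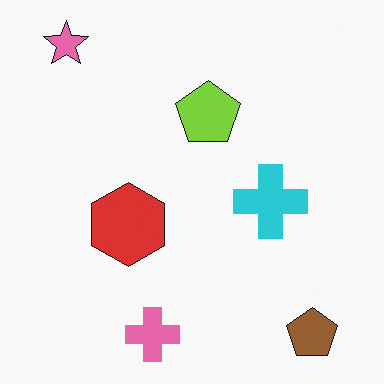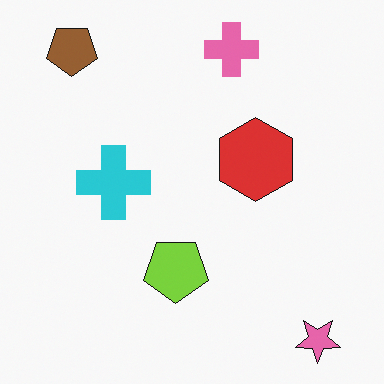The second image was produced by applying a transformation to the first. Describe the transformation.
This is the original image rotated 180°.

The pink star sits in the top-left of the first image and the bottom-right of the second — consistent with a whole-image 180° rotation.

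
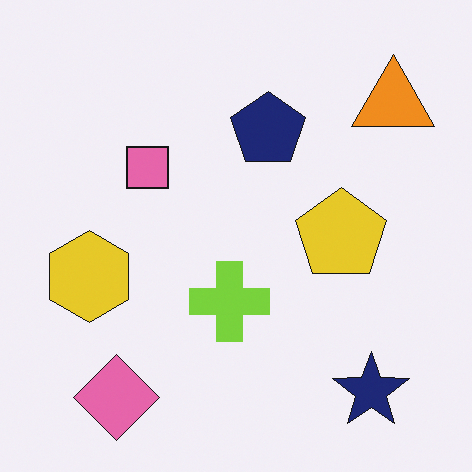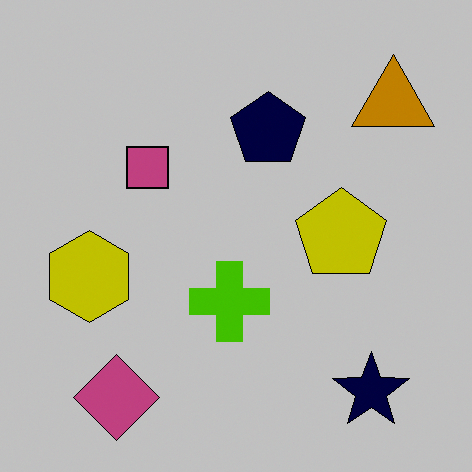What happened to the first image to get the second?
This is the original image aggressively posterized.

Each flat color has snapped to a coarser quantized level — most visibly, the near-white background has dropped to a flat grey.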